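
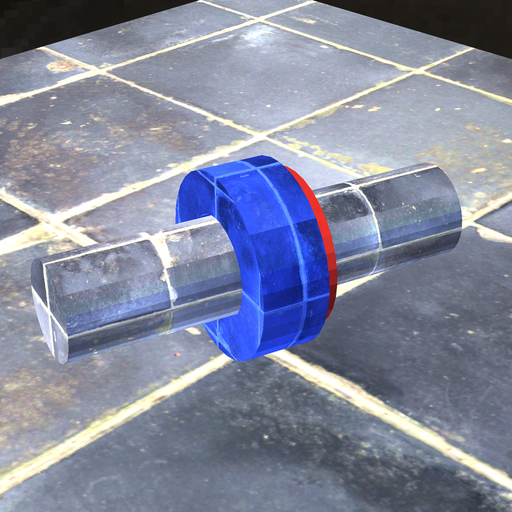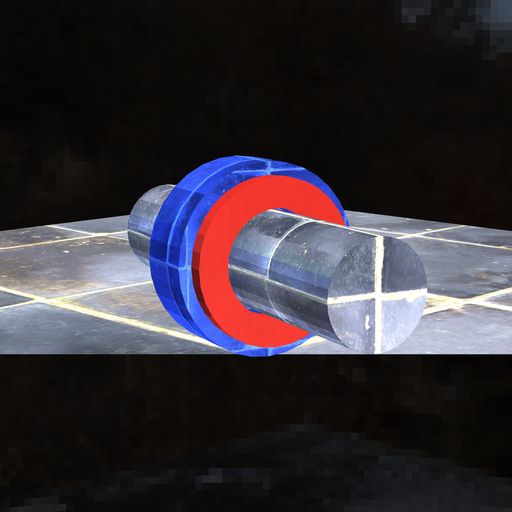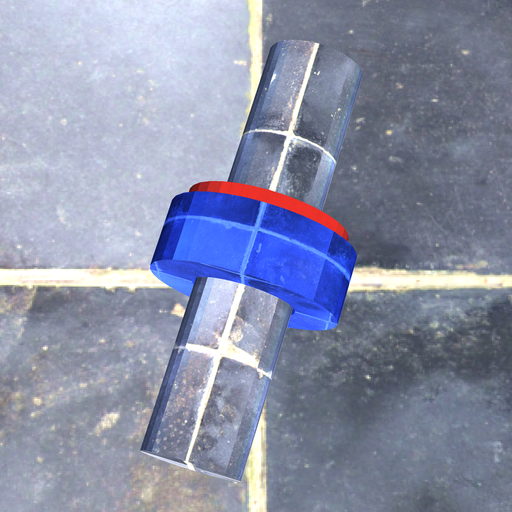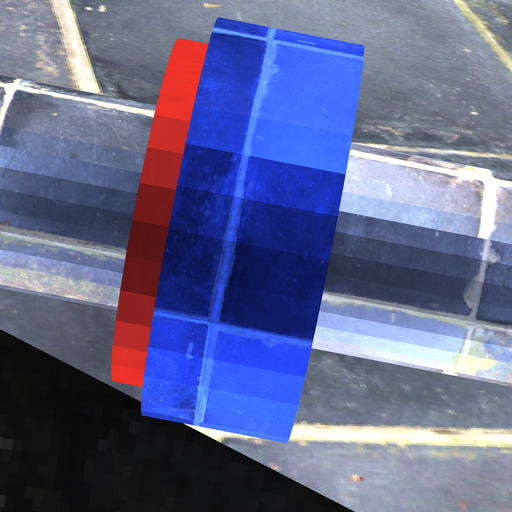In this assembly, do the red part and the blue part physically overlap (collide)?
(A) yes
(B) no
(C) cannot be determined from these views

(A) yes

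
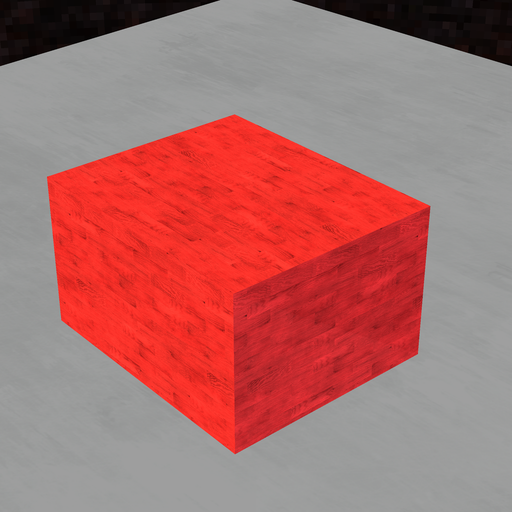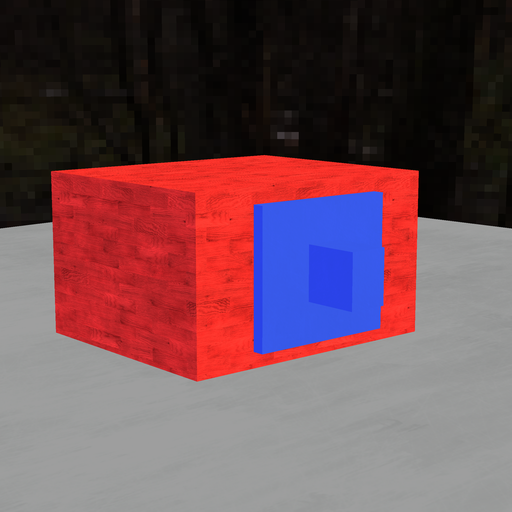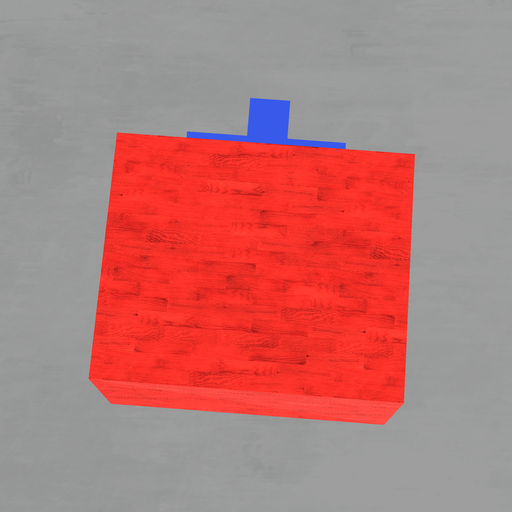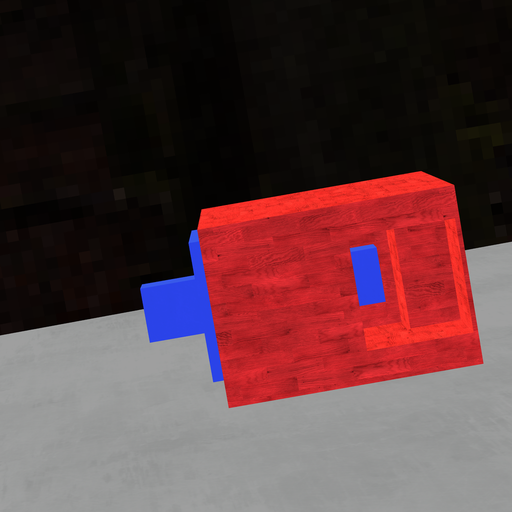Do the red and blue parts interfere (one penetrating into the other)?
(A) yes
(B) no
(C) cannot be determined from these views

(B) no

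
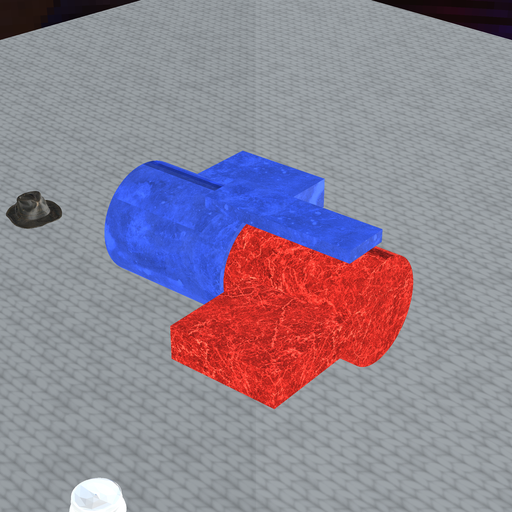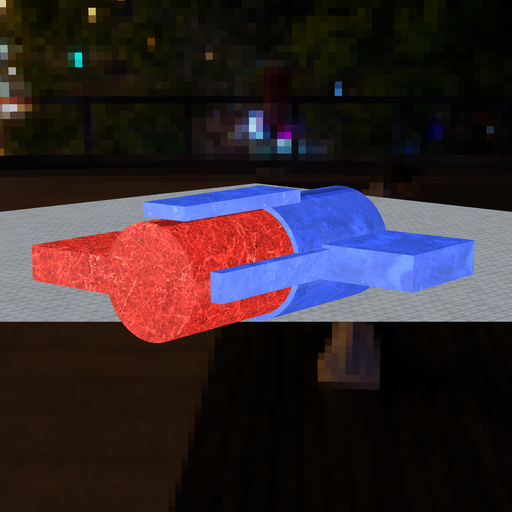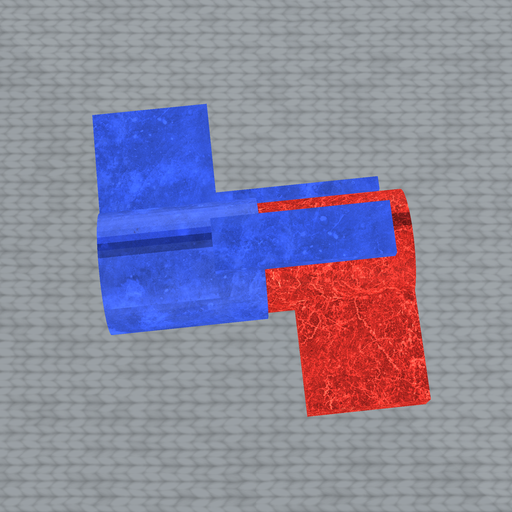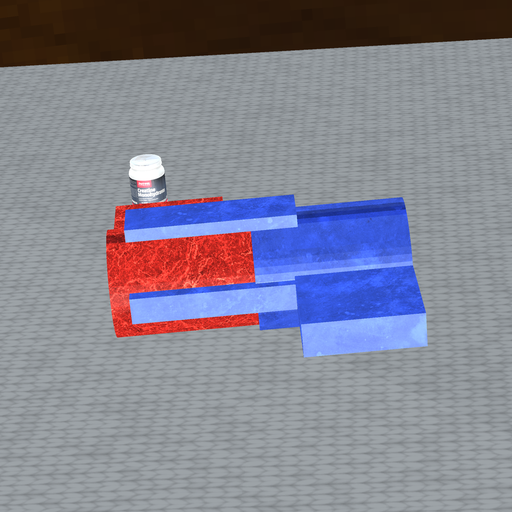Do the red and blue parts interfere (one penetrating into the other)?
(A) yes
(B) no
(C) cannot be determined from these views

(A) yes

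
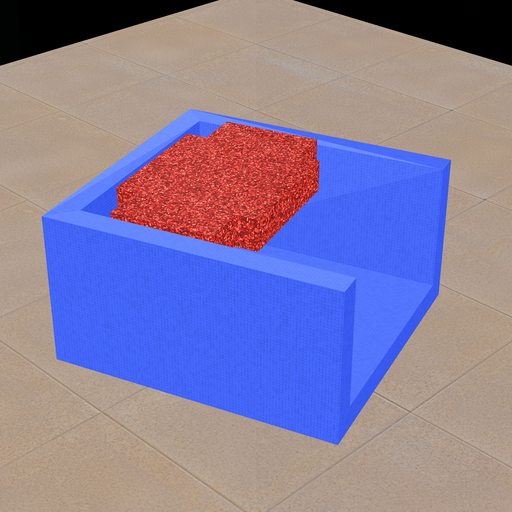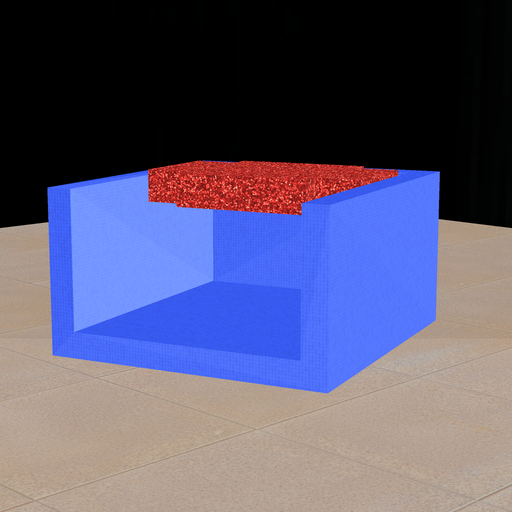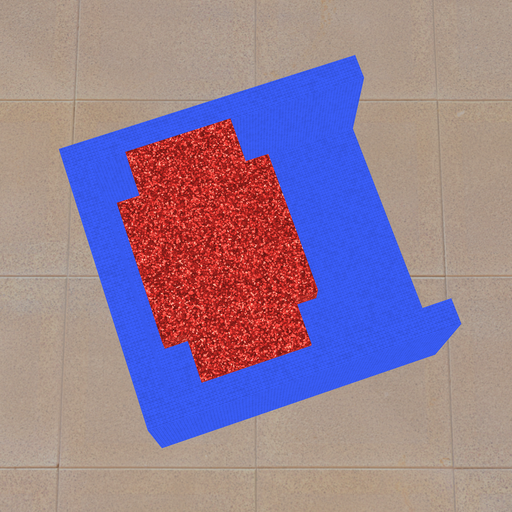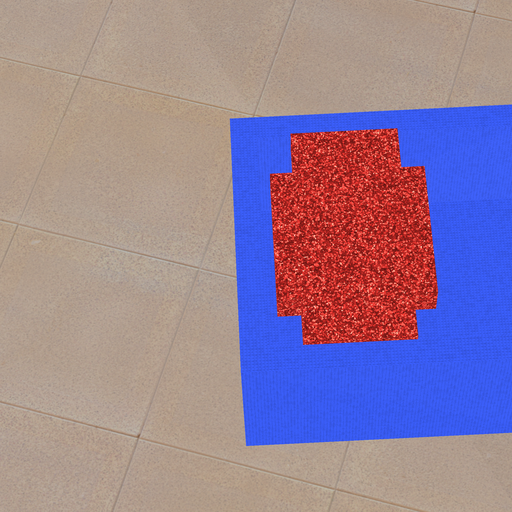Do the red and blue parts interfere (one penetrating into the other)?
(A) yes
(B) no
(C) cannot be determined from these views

(B) no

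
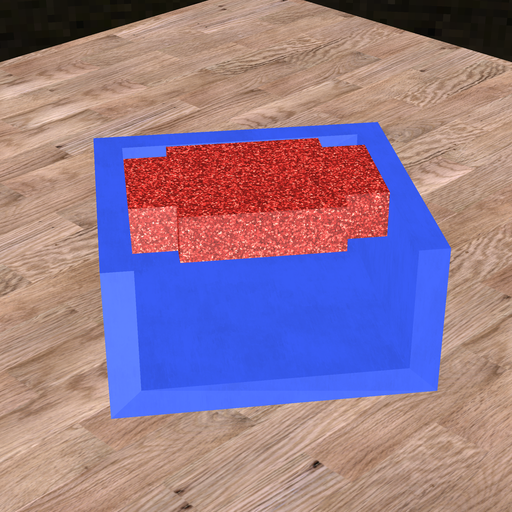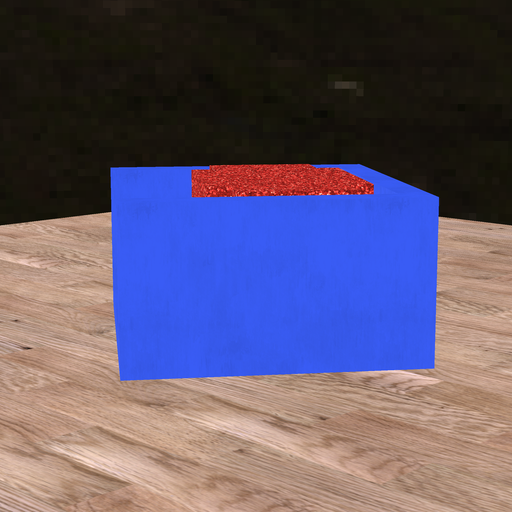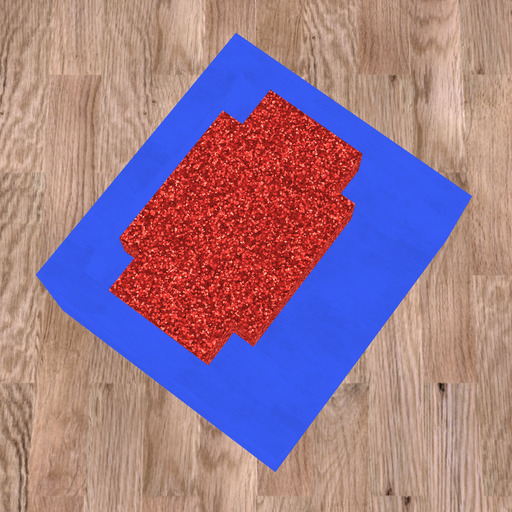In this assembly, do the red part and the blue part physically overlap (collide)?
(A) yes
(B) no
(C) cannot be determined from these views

(B) no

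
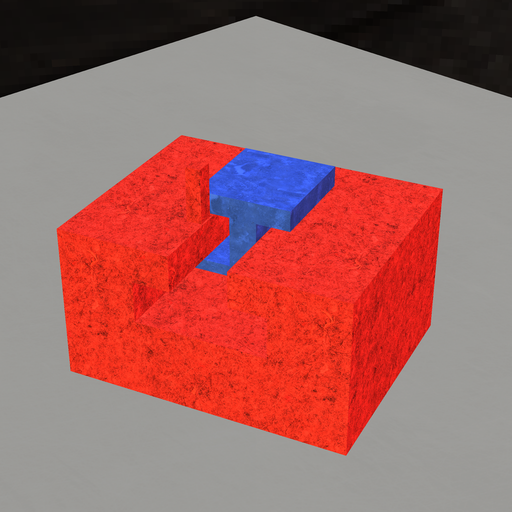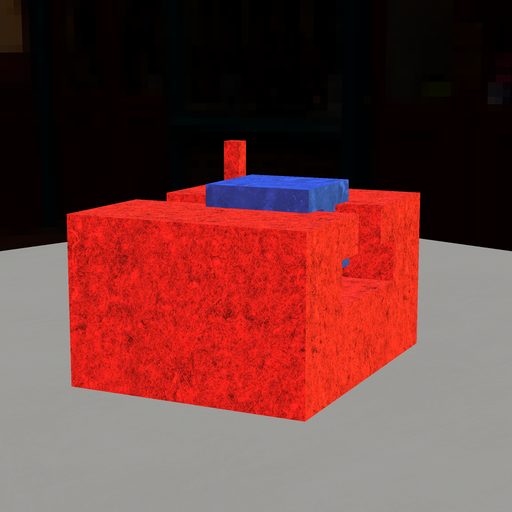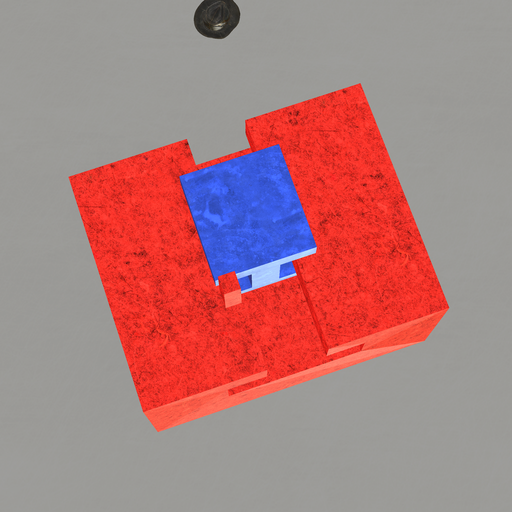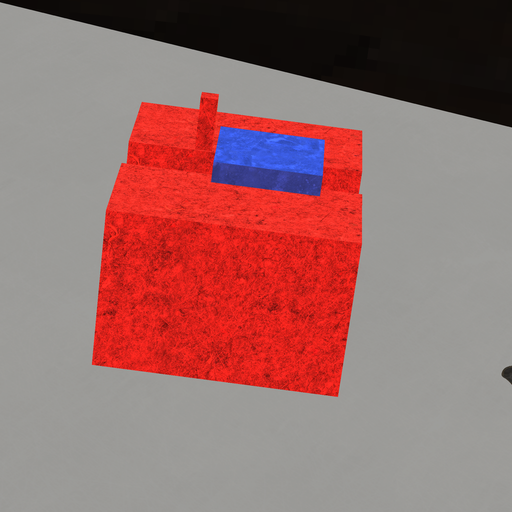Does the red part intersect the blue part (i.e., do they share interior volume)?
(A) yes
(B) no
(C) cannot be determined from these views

(B) no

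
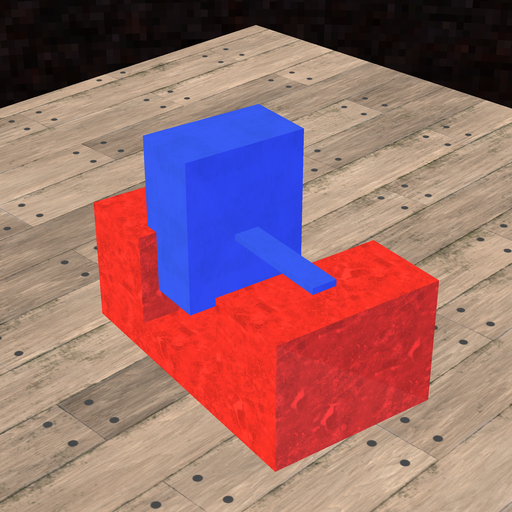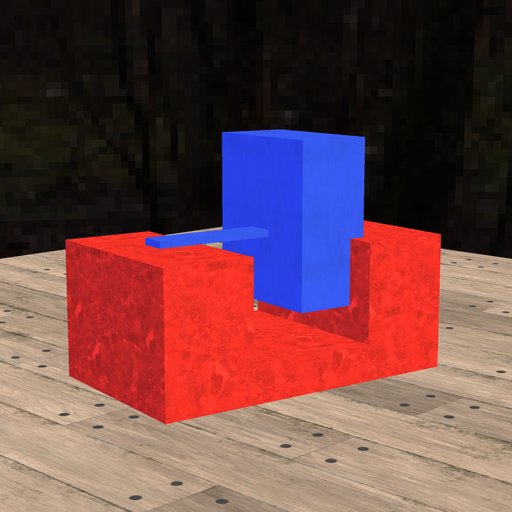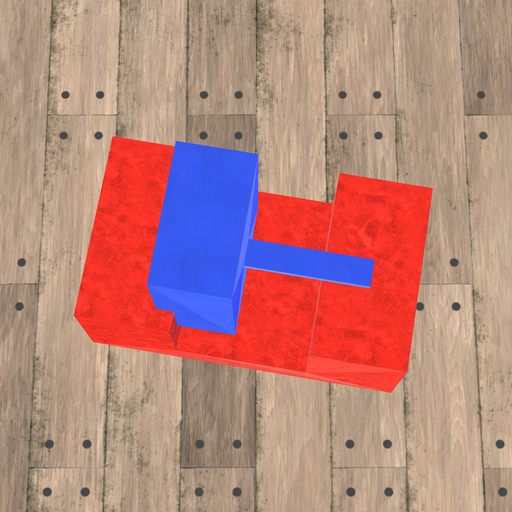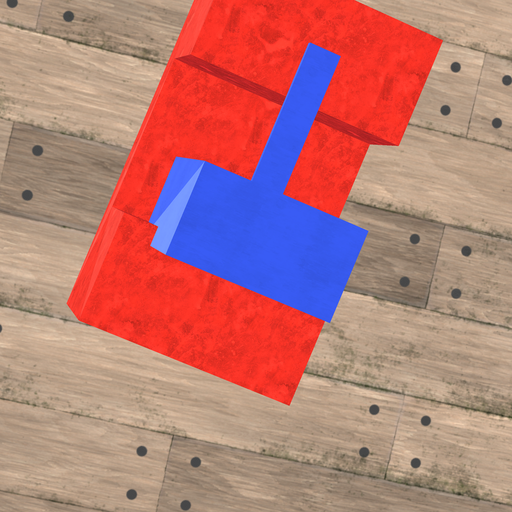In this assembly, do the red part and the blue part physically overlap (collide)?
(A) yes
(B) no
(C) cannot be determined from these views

(A) yes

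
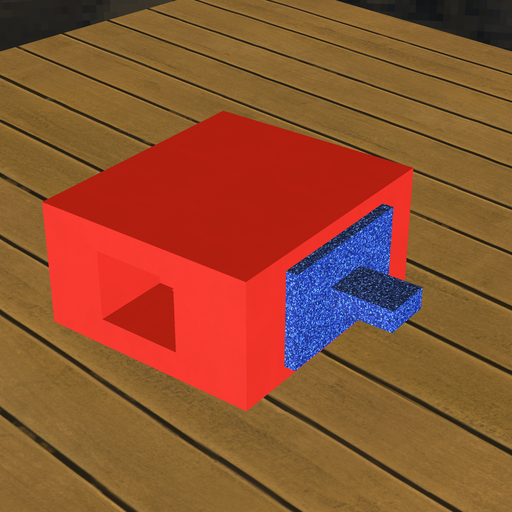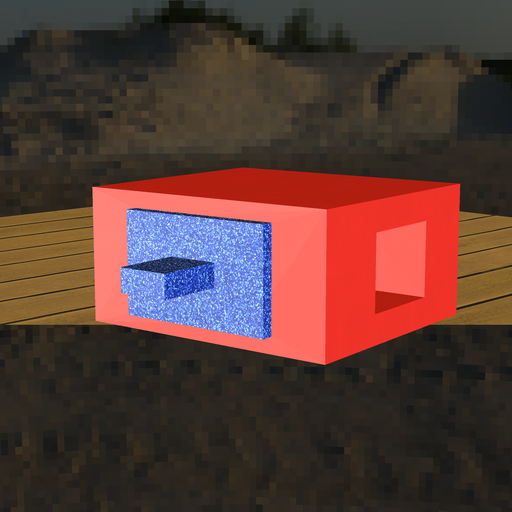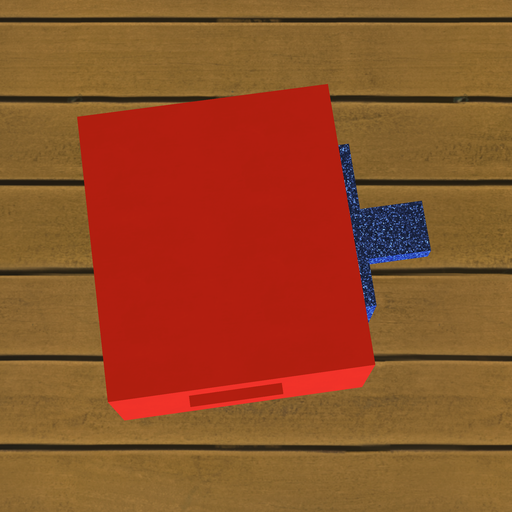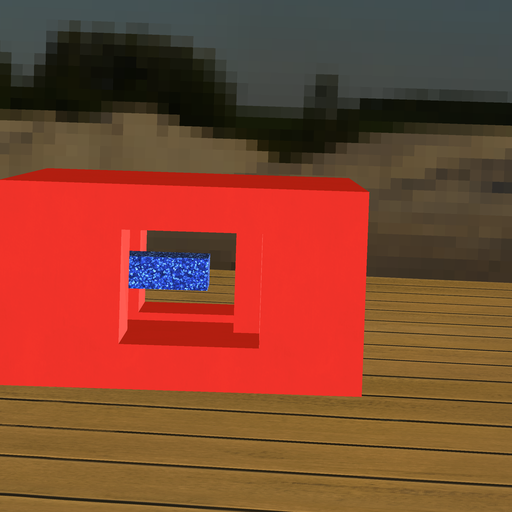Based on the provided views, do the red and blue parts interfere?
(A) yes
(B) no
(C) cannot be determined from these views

(B) no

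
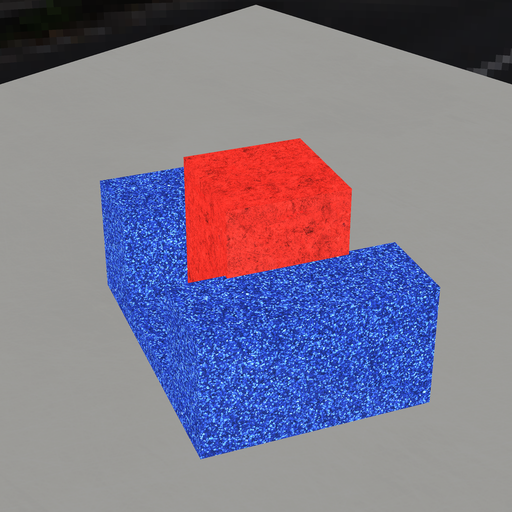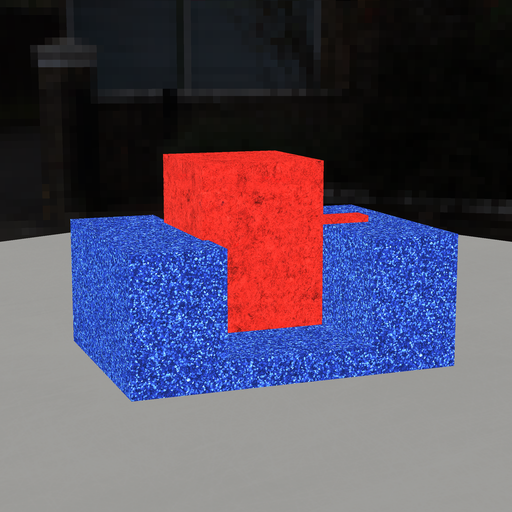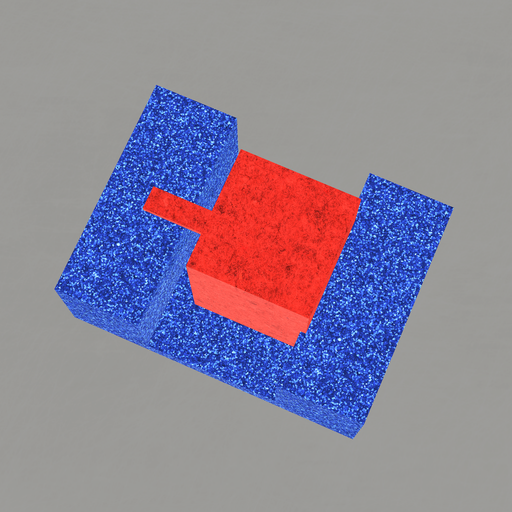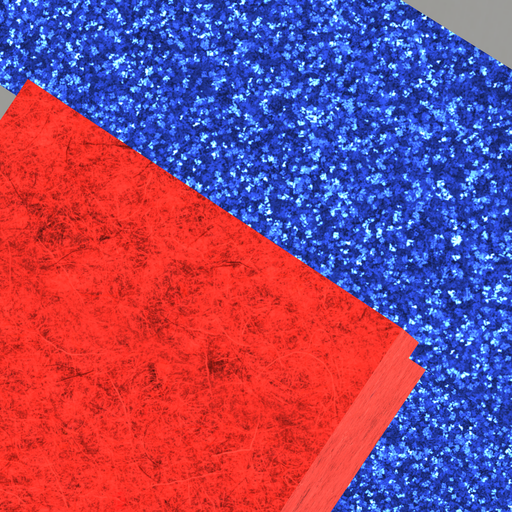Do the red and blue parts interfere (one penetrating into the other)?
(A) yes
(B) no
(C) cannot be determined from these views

(A) yes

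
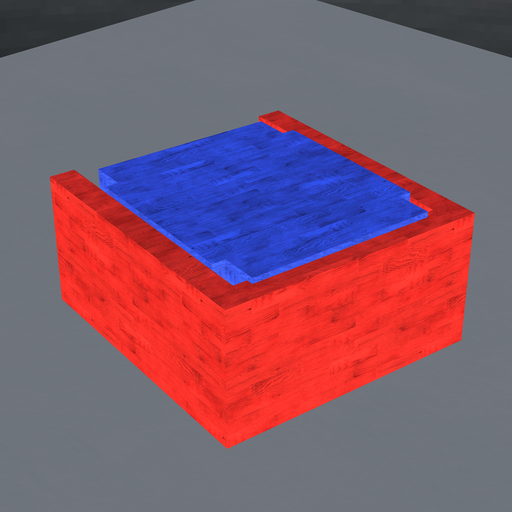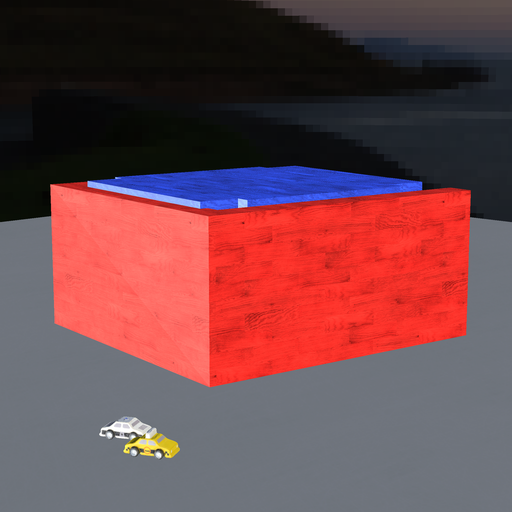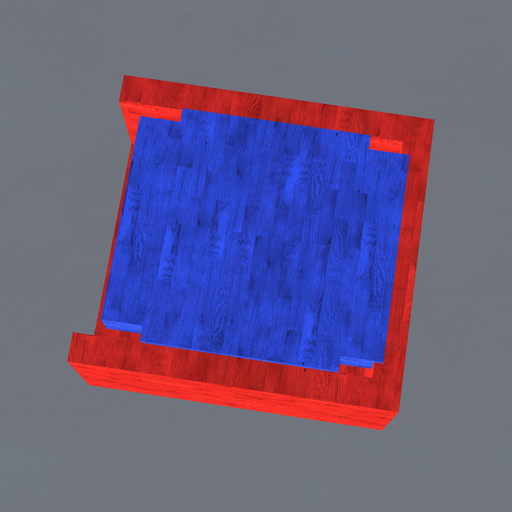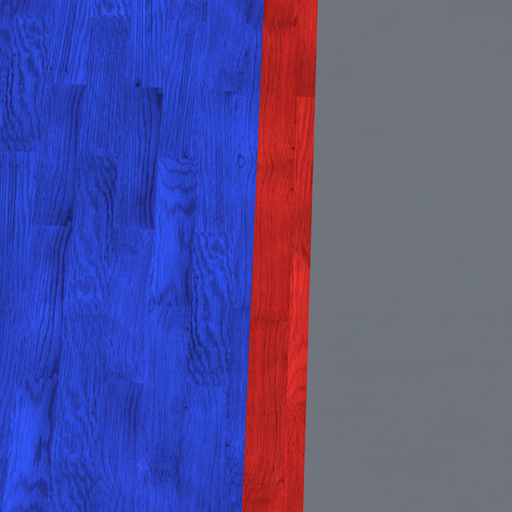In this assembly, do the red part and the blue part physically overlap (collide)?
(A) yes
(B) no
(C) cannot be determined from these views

(A) yes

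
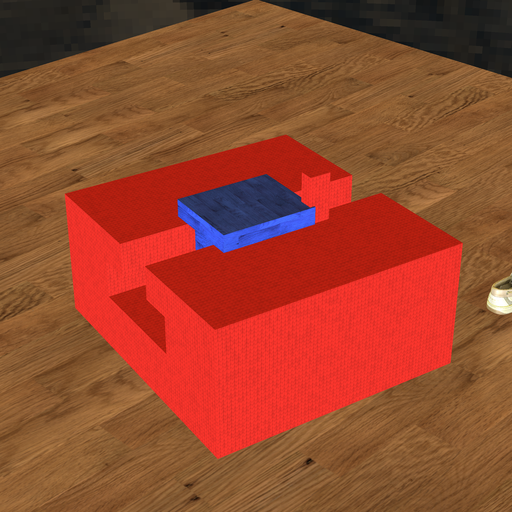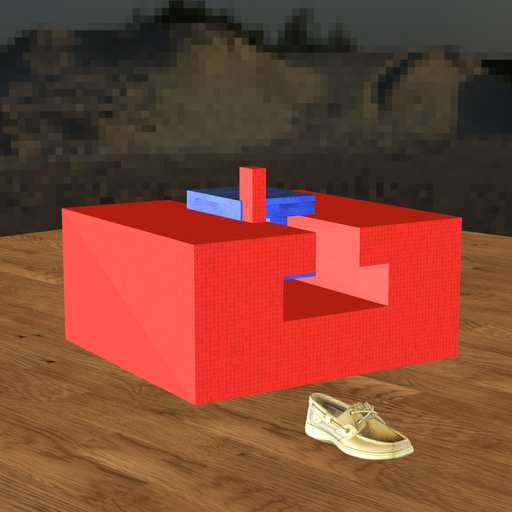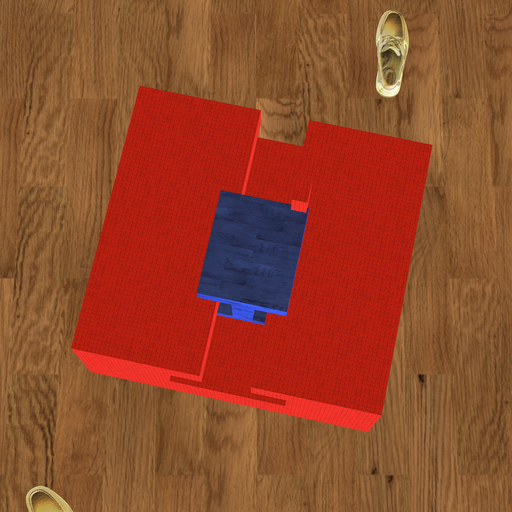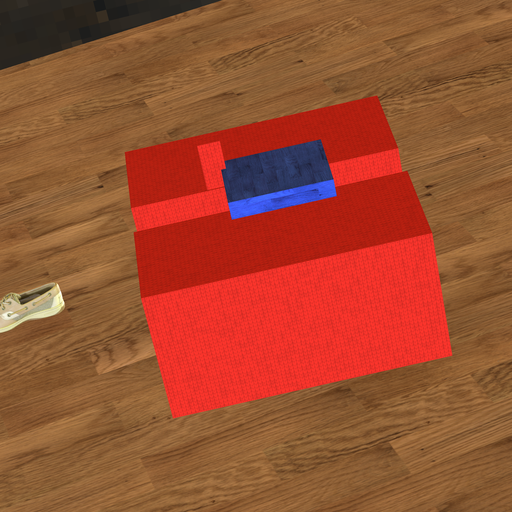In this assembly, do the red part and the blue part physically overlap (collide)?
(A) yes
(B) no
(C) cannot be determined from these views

(A) yes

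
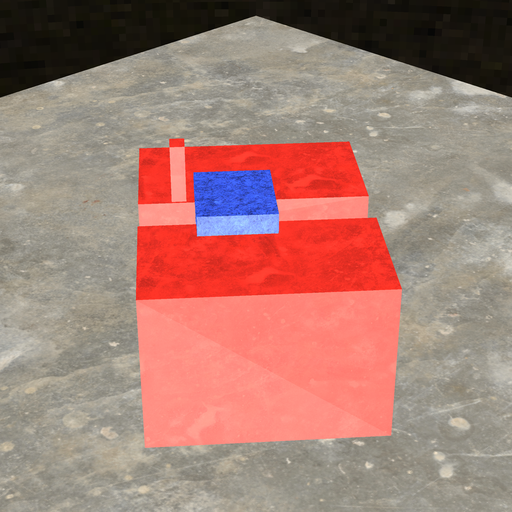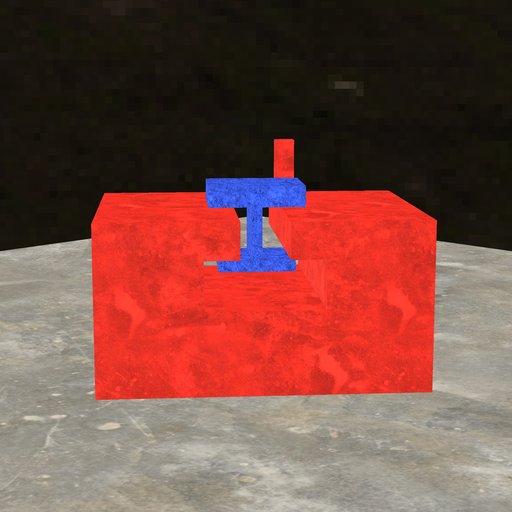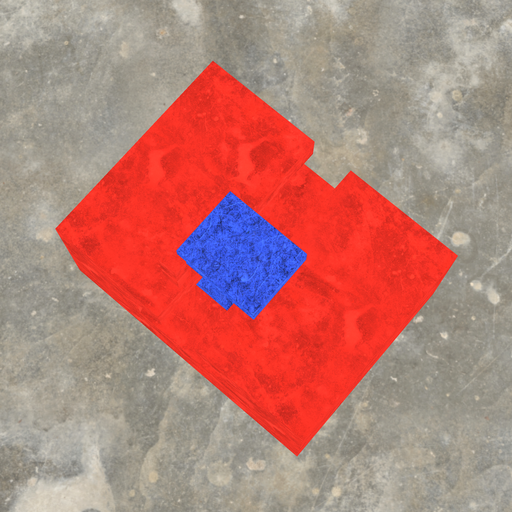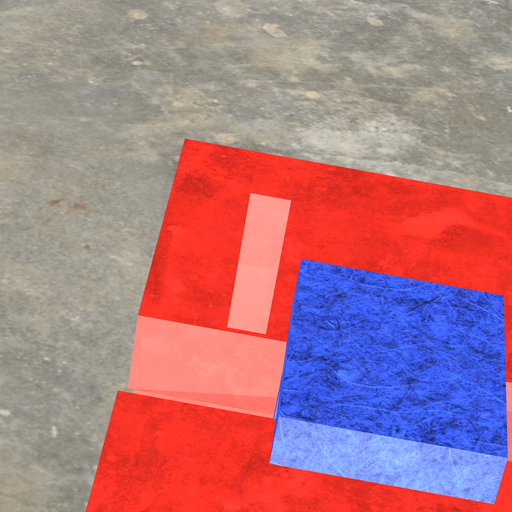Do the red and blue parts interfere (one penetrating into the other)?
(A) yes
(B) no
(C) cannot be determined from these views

(B) no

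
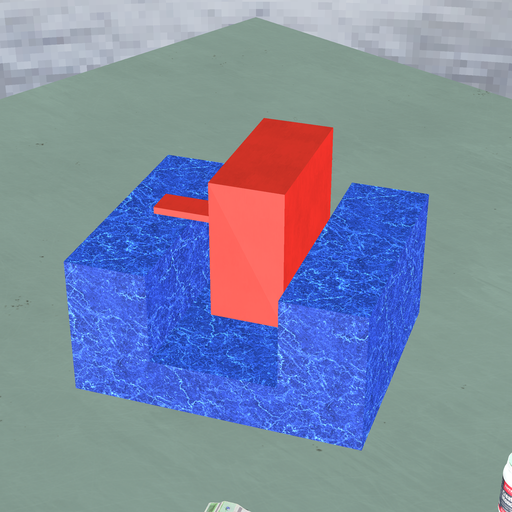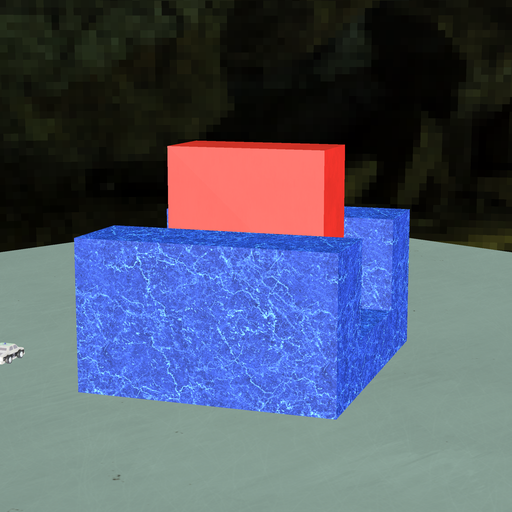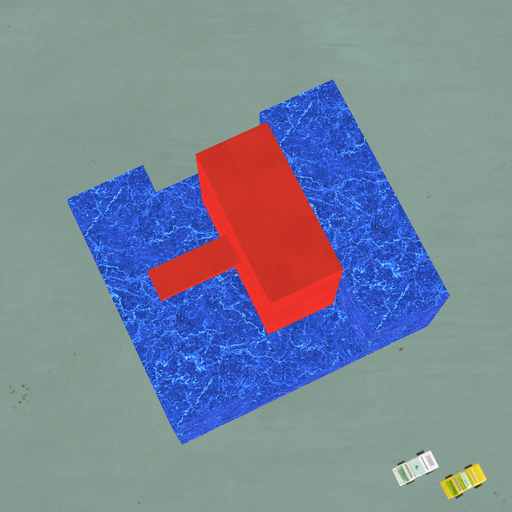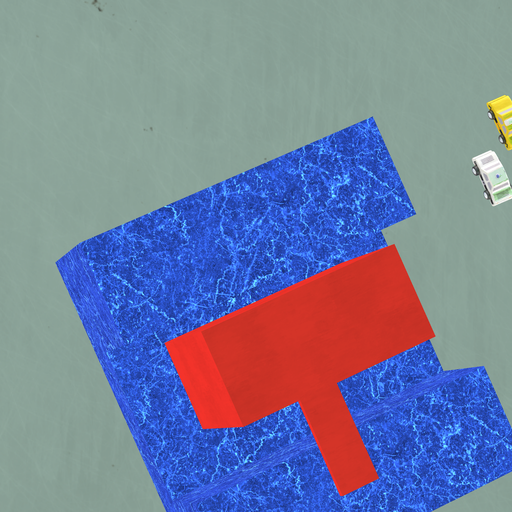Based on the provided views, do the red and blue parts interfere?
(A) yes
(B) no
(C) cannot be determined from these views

(B) no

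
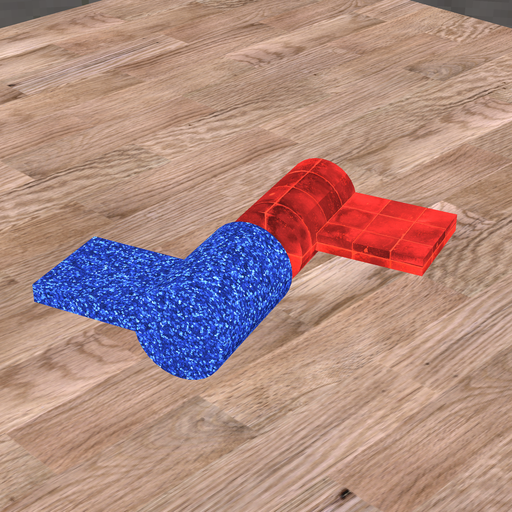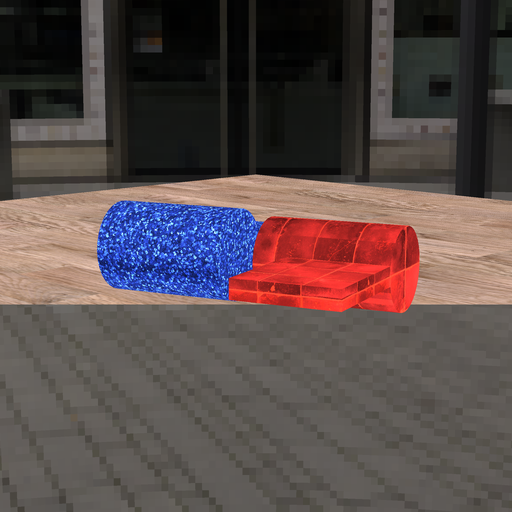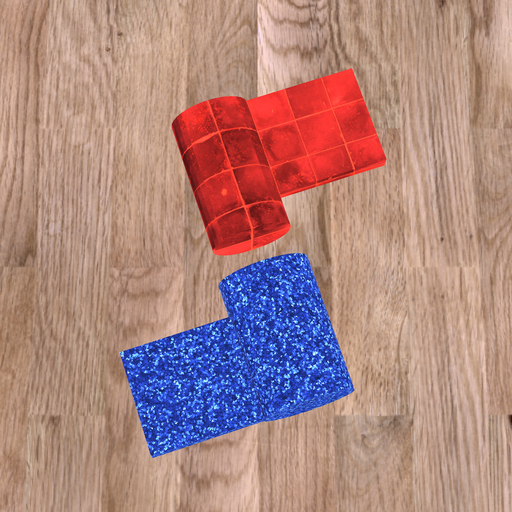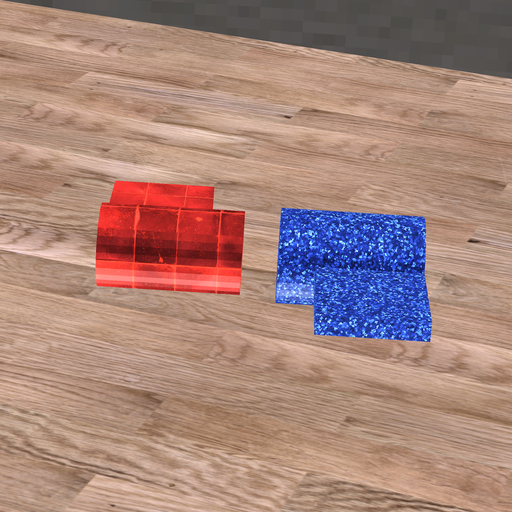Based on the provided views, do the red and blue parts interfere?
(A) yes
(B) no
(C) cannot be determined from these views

(B) no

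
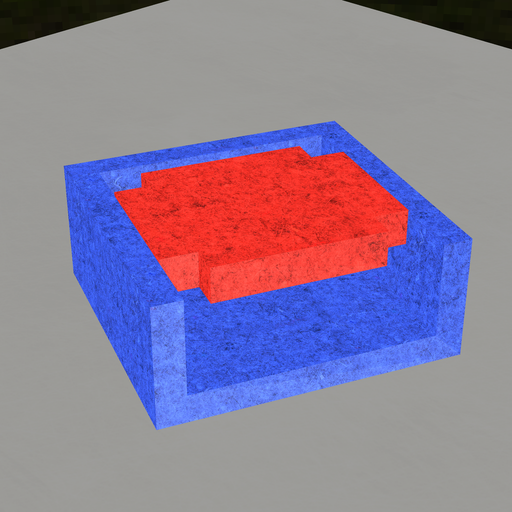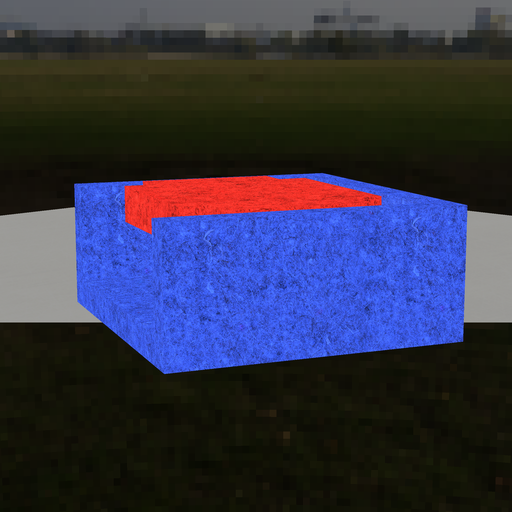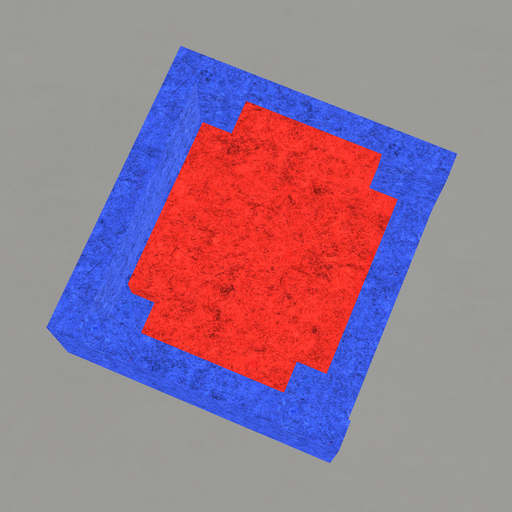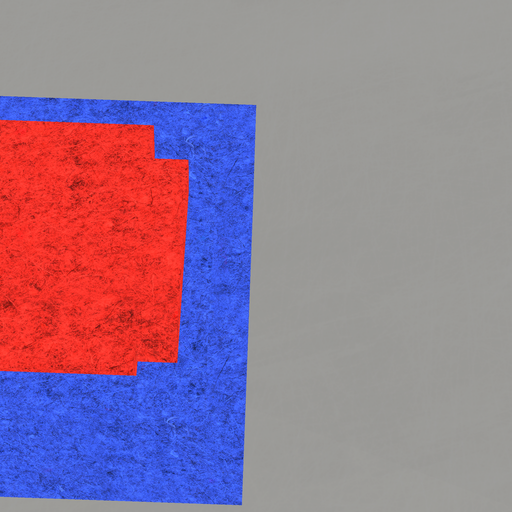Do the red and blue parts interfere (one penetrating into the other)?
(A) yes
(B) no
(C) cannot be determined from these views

(B) no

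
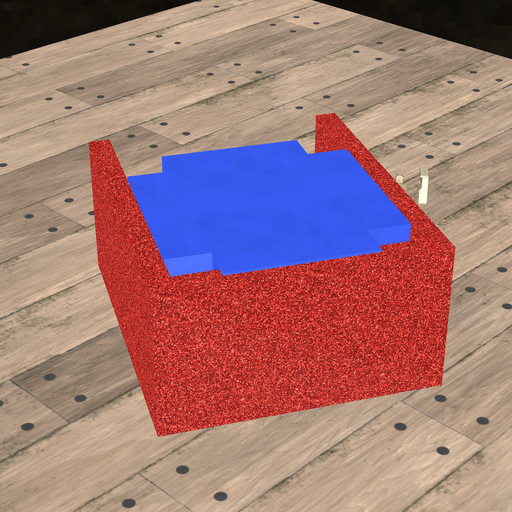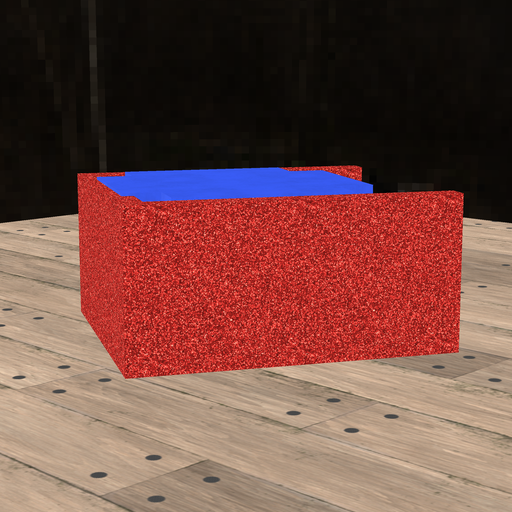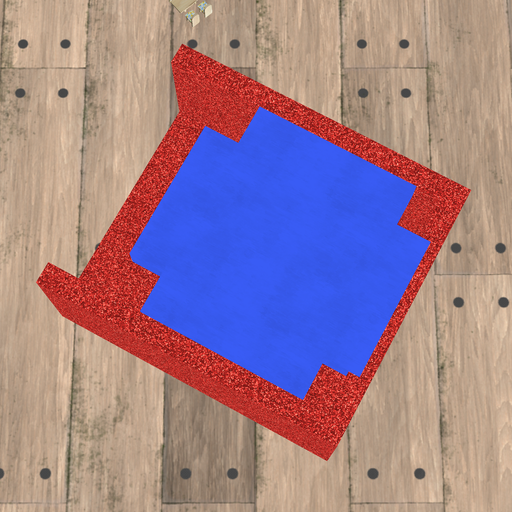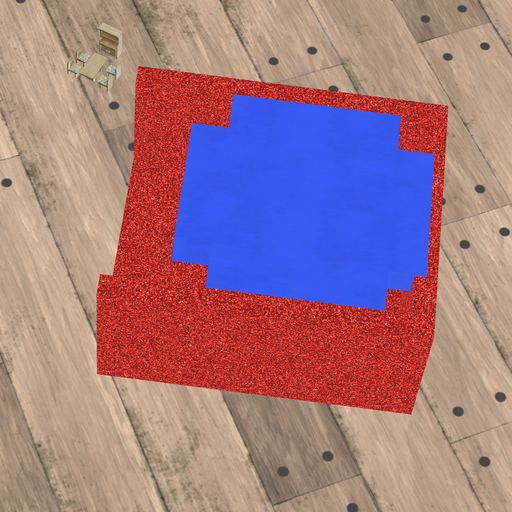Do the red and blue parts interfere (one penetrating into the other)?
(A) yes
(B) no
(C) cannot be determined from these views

(A) yes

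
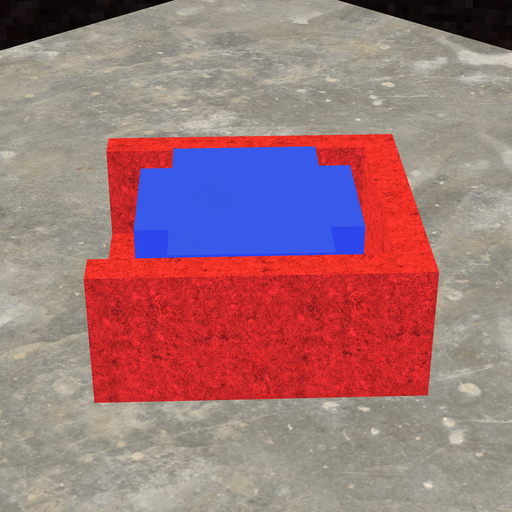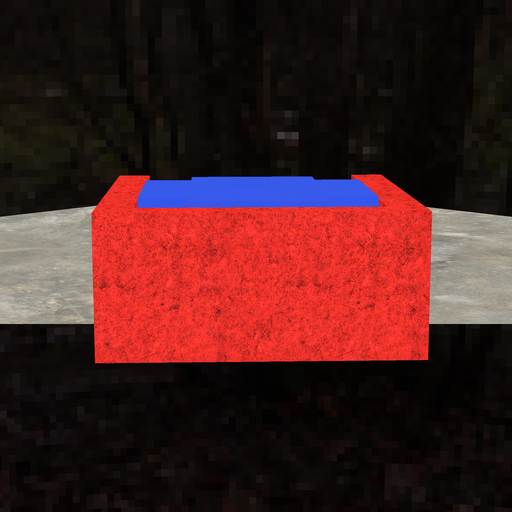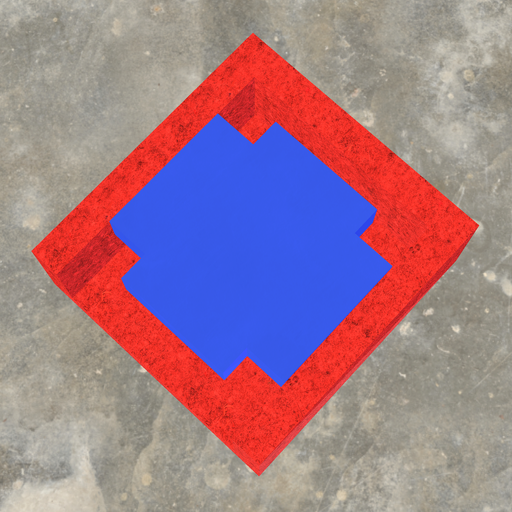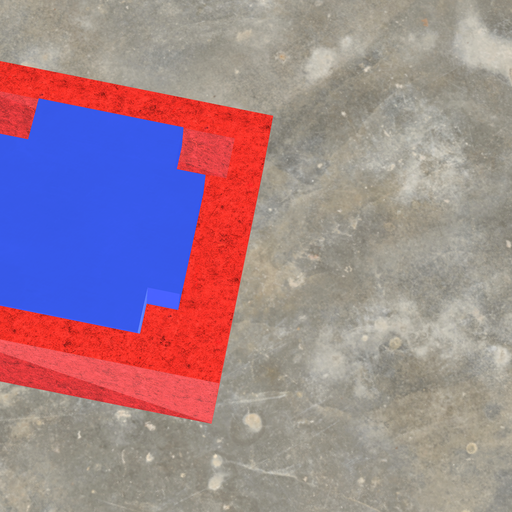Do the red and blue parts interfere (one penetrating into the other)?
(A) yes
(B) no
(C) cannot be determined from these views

(B) no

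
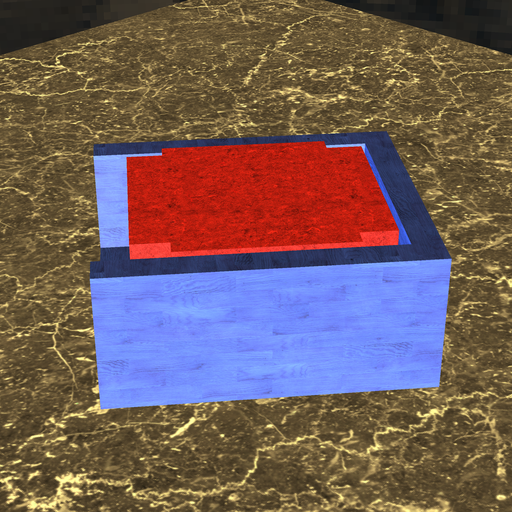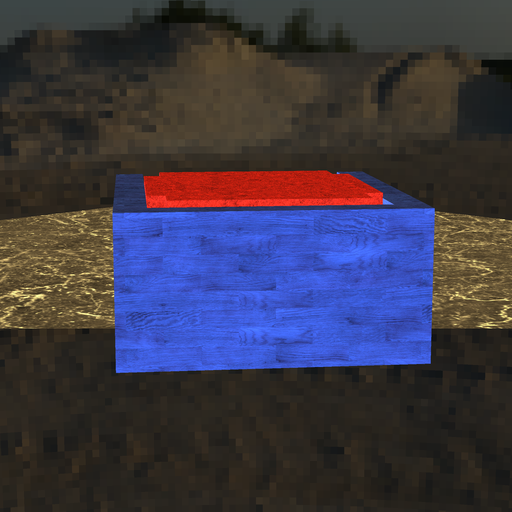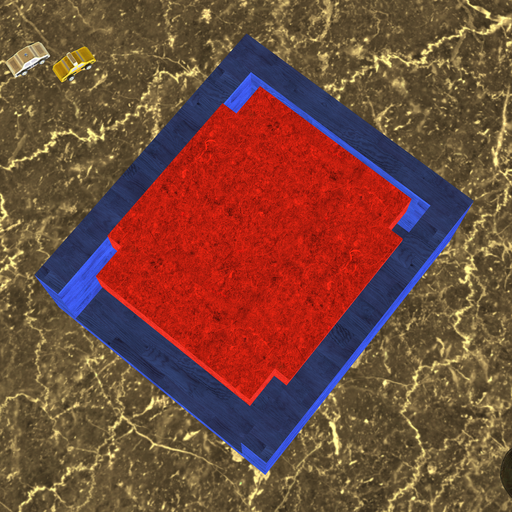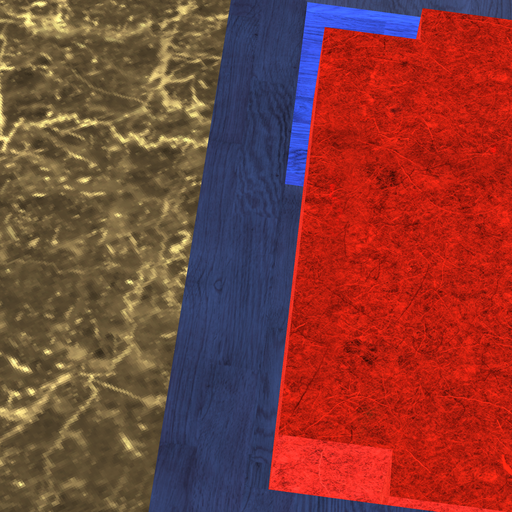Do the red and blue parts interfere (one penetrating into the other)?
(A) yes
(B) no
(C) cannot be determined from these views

(B) no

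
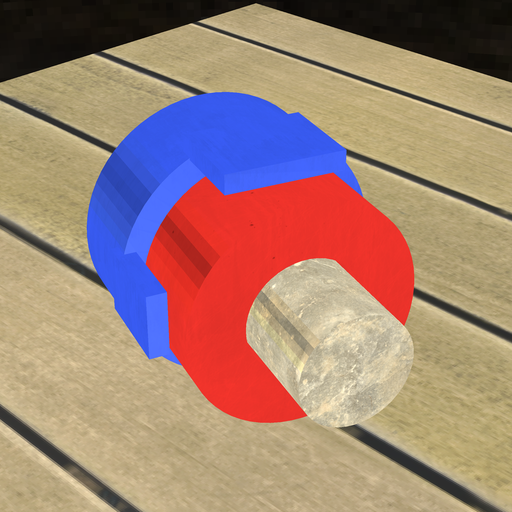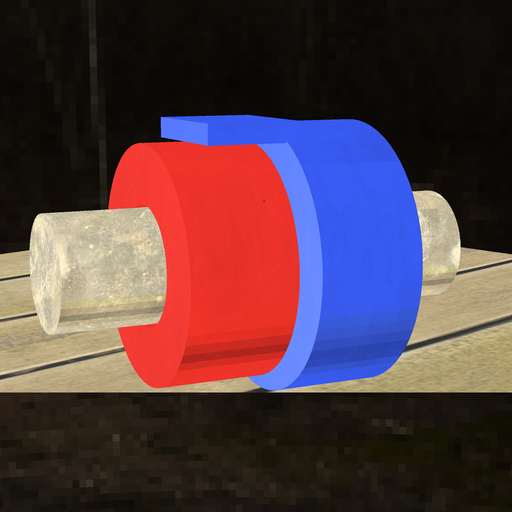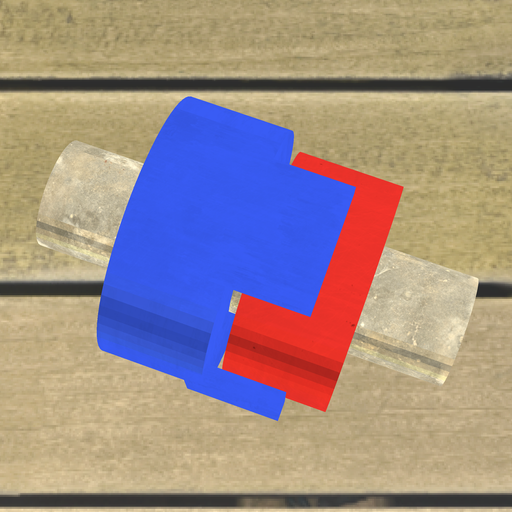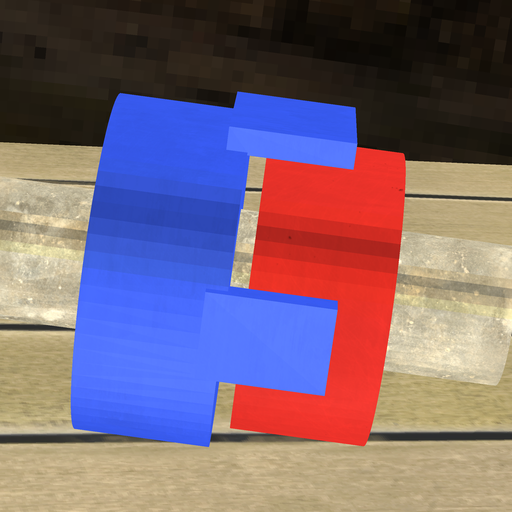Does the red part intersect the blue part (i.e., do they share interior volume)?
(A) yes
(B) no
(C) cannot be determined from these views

(B) no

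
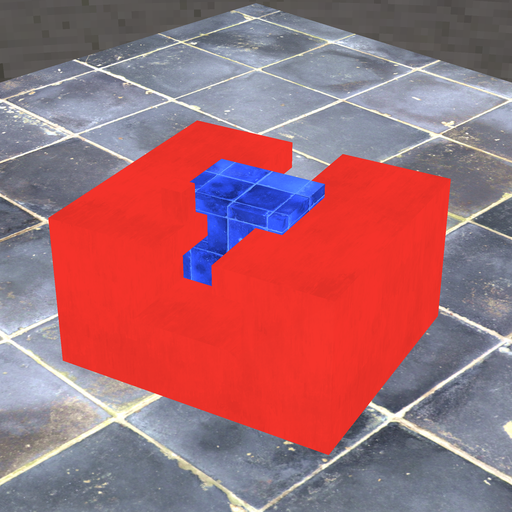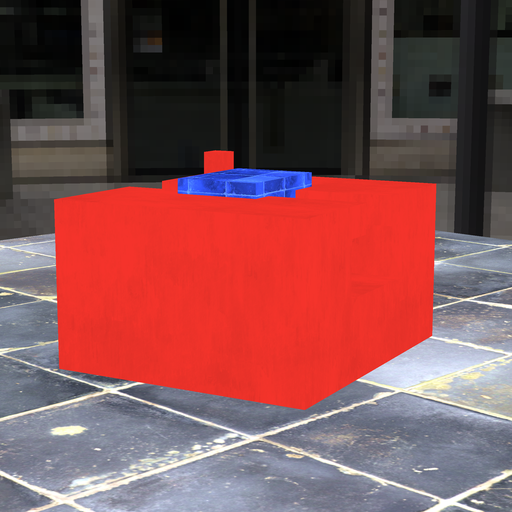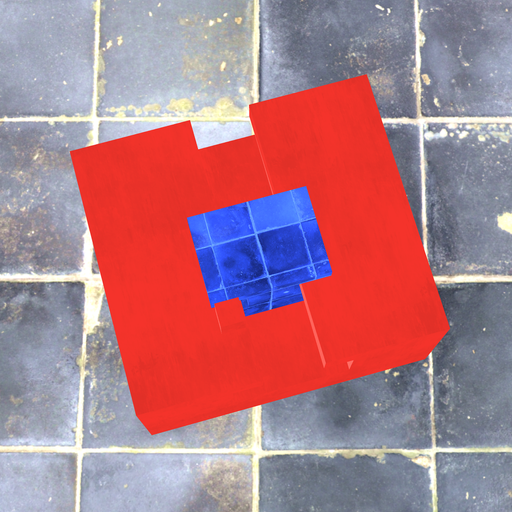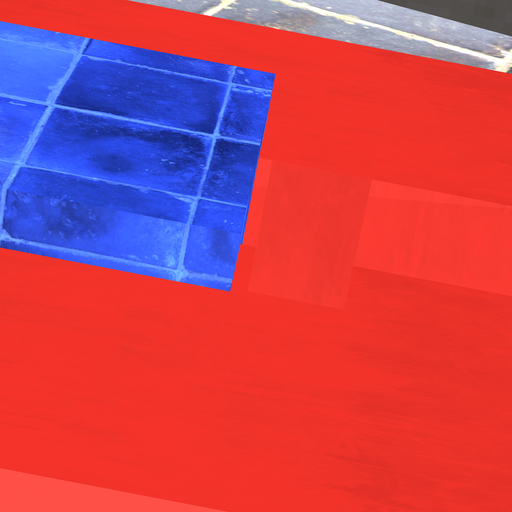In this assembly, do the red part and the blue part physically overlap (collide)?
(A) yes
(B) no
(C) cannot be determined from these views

(B) no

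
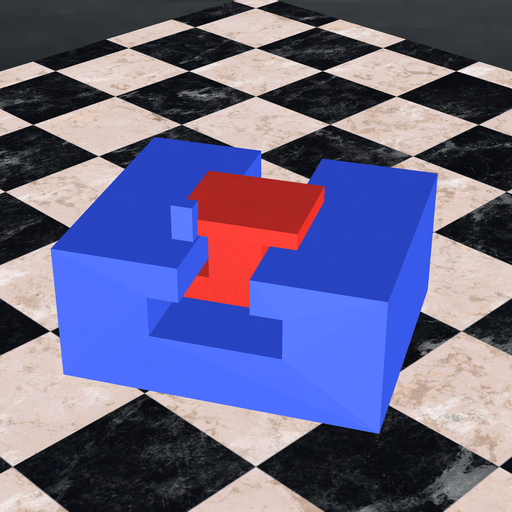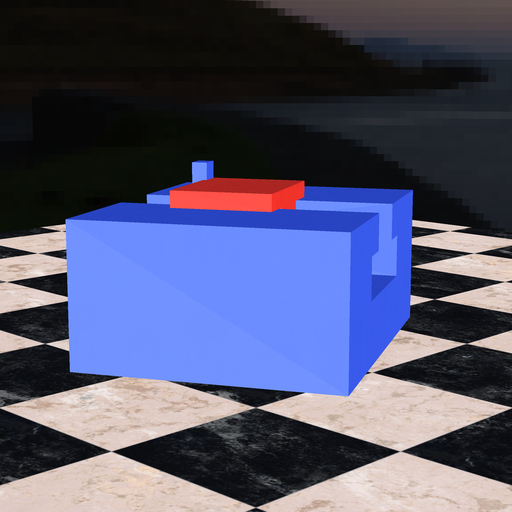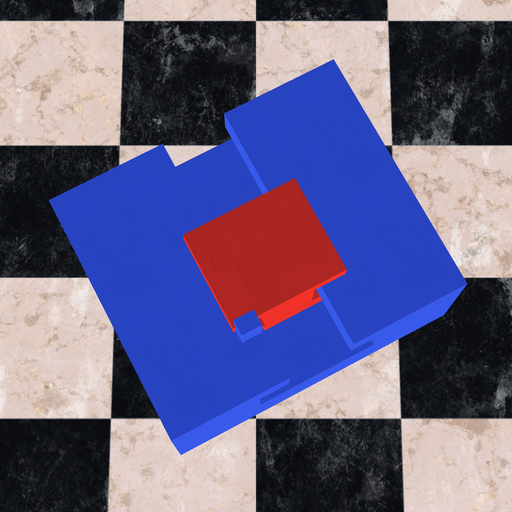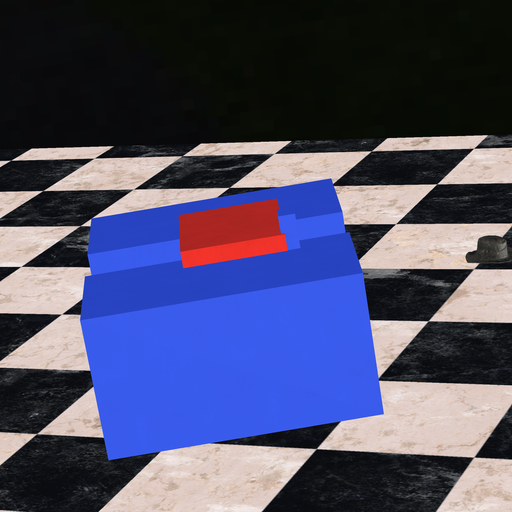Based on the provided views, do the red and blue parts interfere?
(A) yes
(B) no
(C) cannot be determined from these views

(A) yes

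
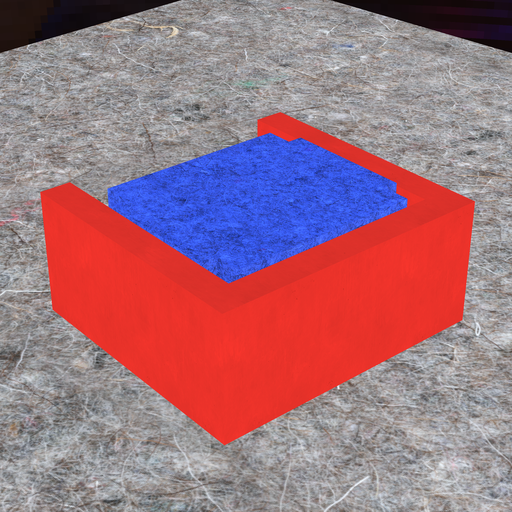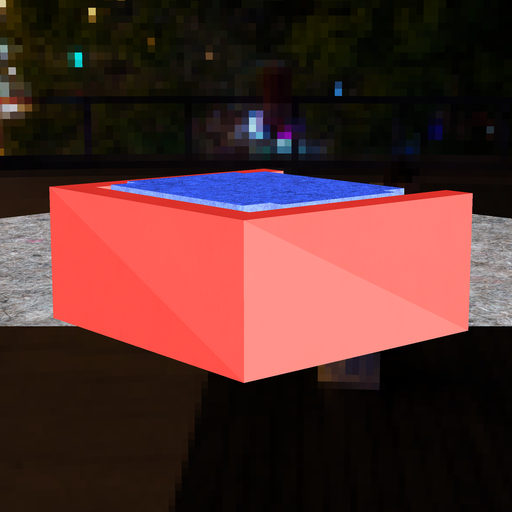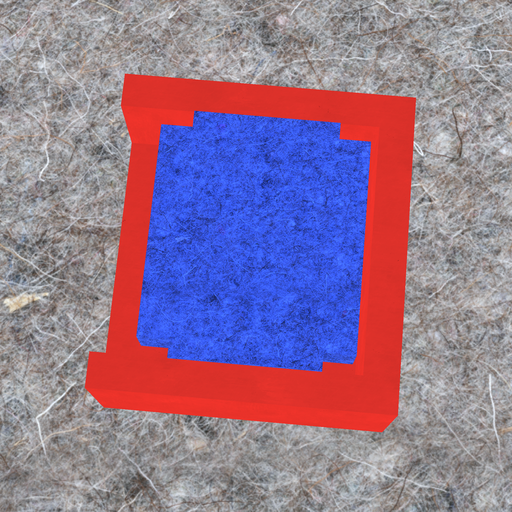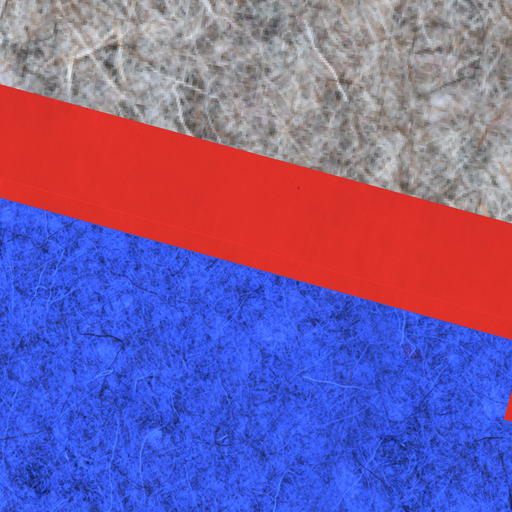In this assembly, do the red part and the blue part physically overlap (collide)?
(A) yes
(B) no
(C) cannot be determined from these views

(B) no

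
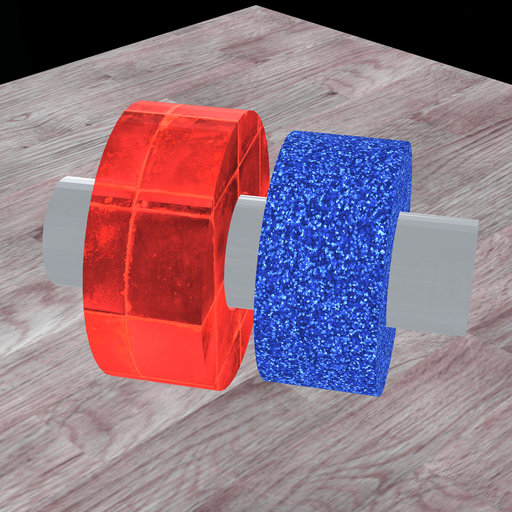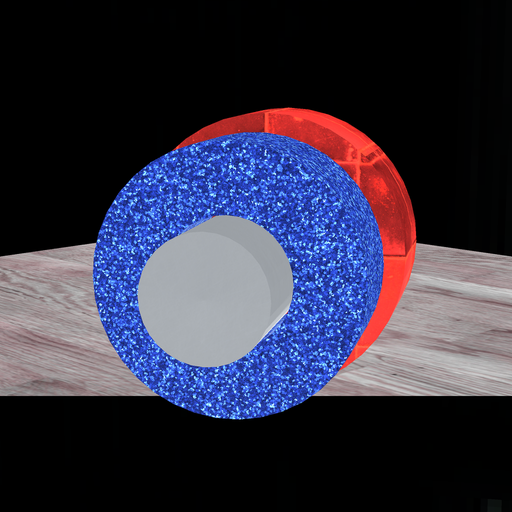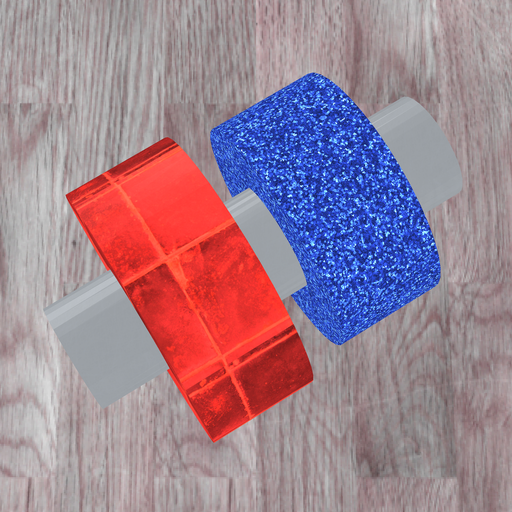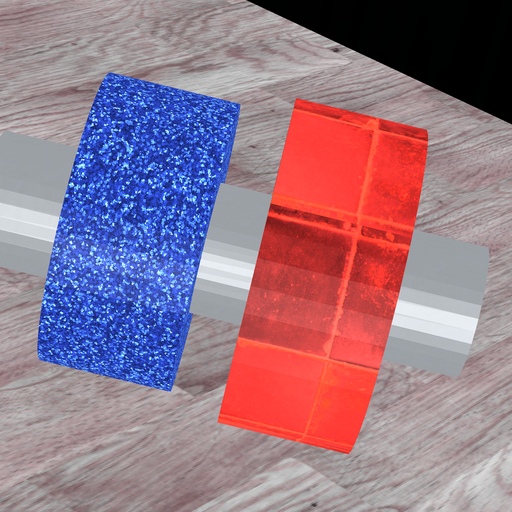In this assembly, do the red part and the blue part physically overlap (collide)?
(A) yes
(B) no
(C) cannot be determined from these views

(B) no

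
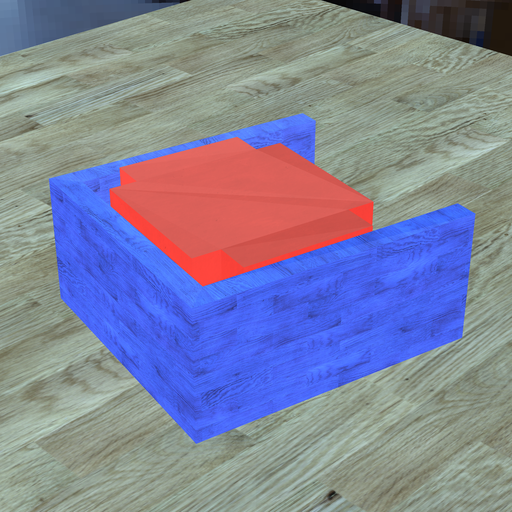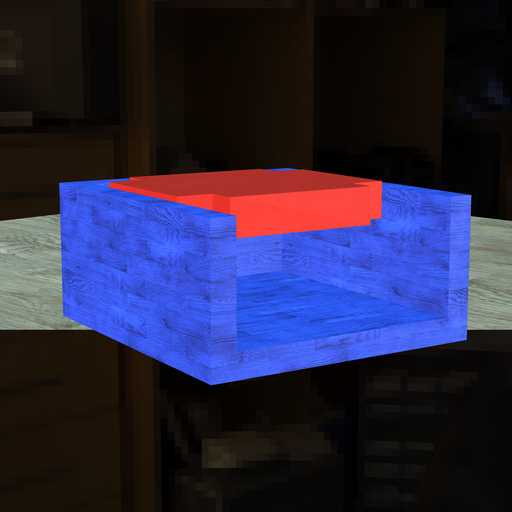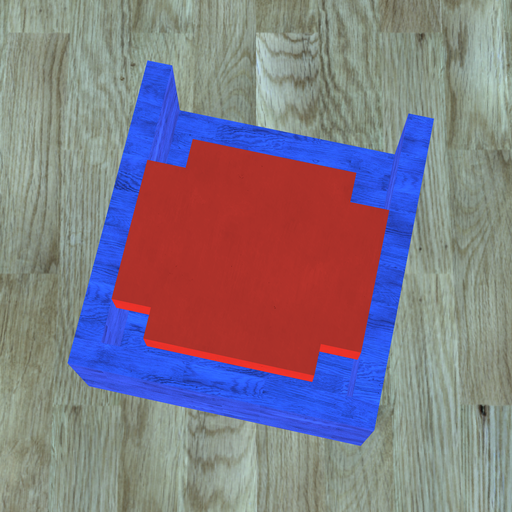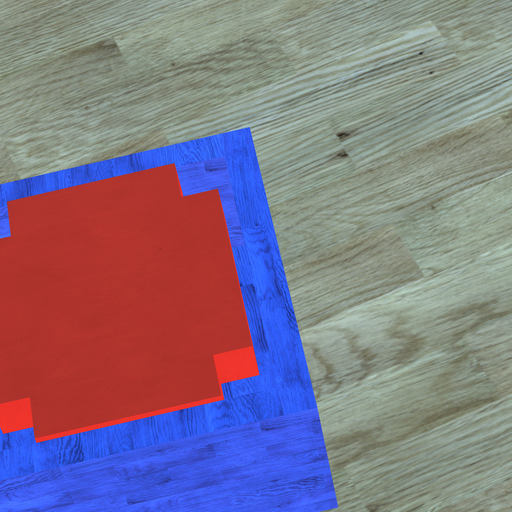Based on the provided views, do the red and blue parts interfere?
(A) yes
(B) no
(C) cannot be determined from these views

(B) no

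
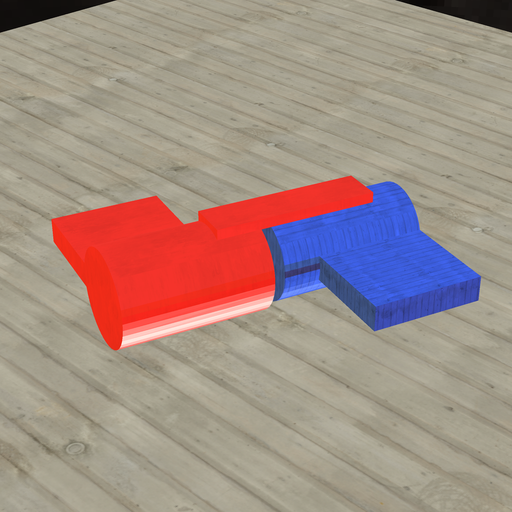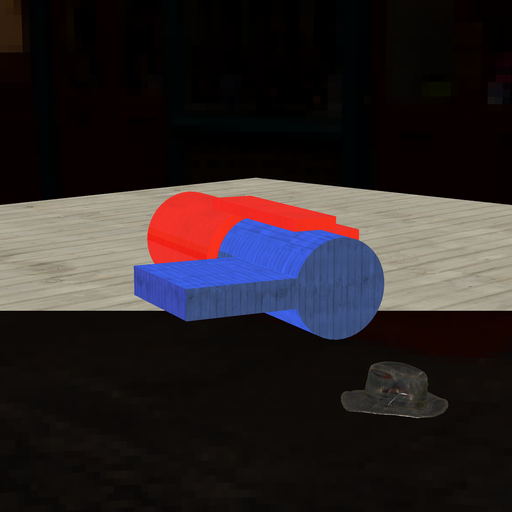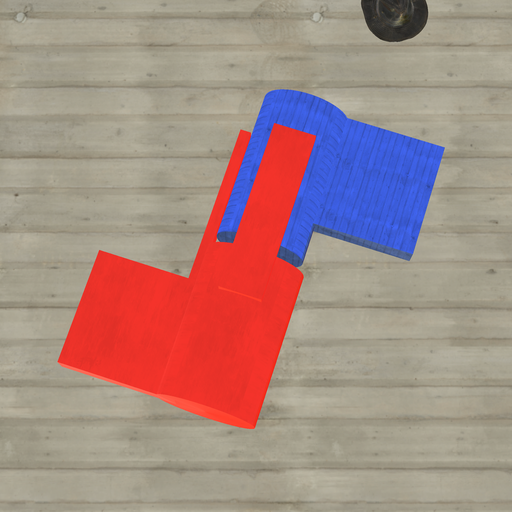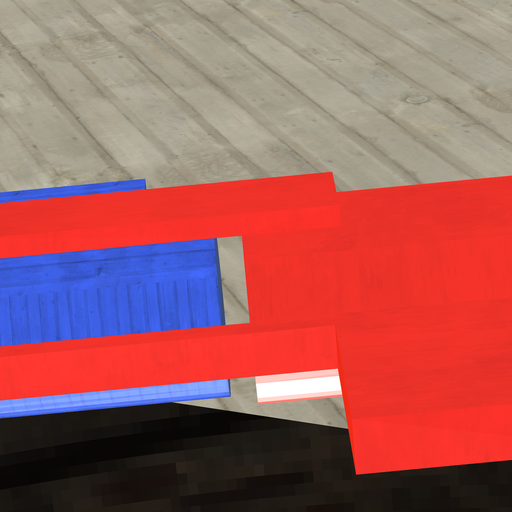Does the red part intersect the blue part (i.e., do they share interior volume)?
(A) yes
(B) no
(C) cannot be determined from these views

(B) no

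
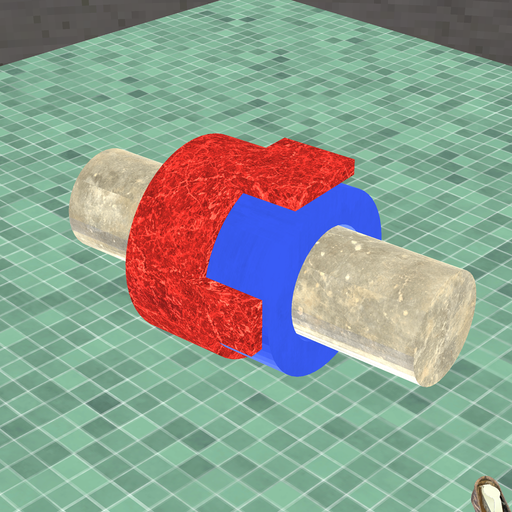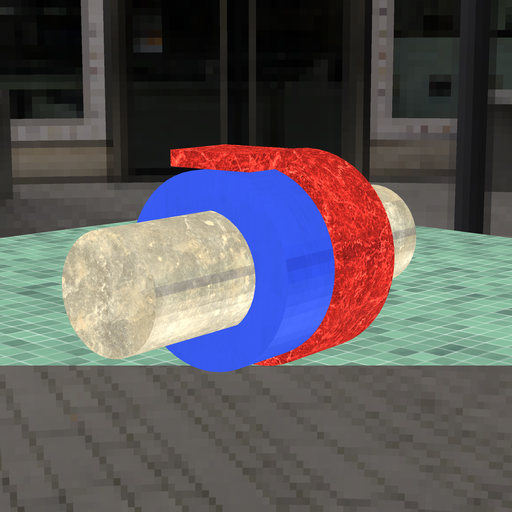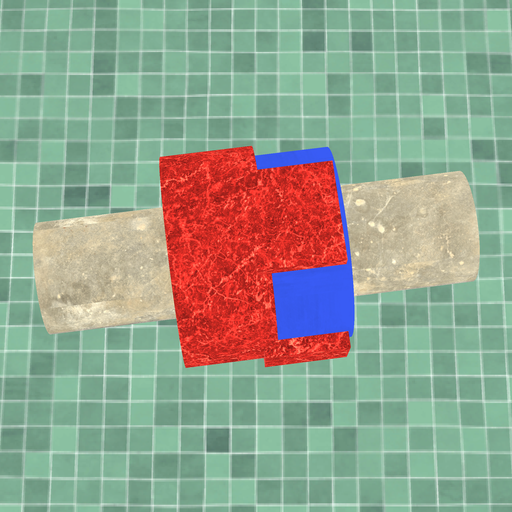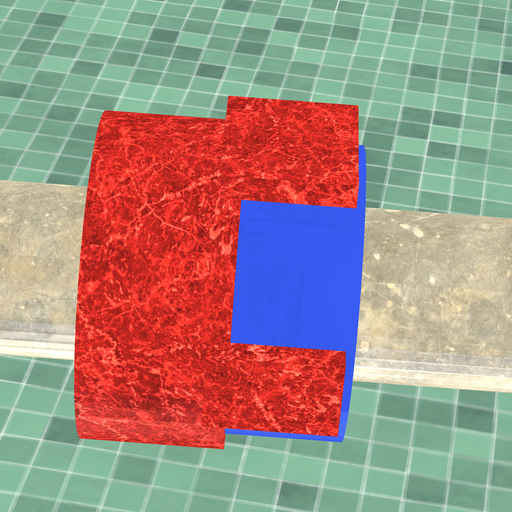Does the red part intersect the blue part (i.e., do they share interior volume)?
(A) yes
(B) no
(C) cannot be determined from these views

(A) yes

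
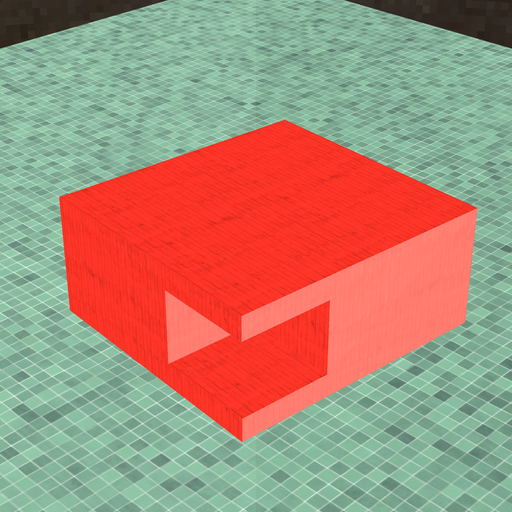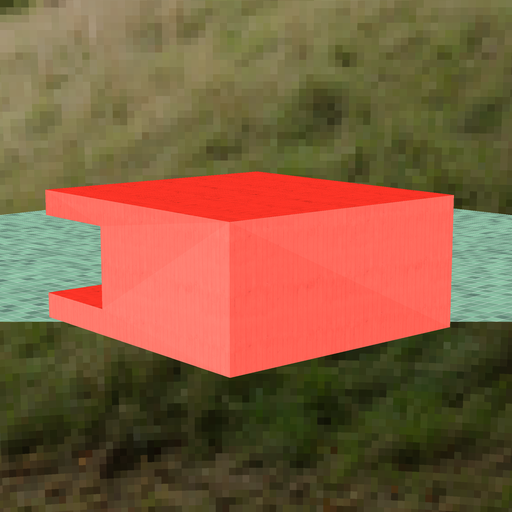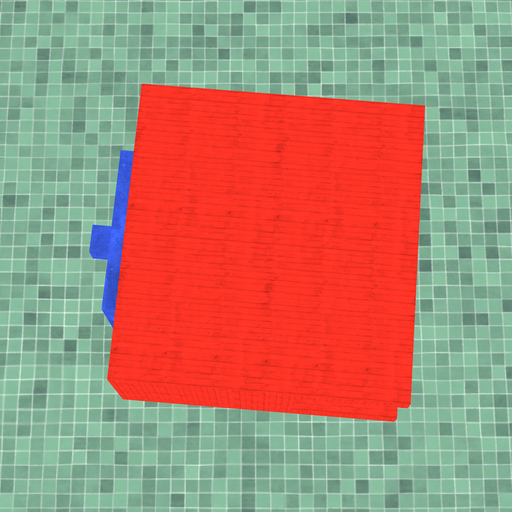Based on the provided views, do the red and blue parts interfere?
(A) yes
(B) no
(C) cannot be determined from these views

(C) cannot be determined from these views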